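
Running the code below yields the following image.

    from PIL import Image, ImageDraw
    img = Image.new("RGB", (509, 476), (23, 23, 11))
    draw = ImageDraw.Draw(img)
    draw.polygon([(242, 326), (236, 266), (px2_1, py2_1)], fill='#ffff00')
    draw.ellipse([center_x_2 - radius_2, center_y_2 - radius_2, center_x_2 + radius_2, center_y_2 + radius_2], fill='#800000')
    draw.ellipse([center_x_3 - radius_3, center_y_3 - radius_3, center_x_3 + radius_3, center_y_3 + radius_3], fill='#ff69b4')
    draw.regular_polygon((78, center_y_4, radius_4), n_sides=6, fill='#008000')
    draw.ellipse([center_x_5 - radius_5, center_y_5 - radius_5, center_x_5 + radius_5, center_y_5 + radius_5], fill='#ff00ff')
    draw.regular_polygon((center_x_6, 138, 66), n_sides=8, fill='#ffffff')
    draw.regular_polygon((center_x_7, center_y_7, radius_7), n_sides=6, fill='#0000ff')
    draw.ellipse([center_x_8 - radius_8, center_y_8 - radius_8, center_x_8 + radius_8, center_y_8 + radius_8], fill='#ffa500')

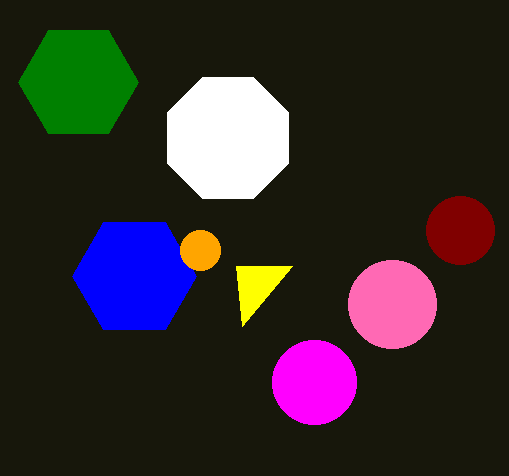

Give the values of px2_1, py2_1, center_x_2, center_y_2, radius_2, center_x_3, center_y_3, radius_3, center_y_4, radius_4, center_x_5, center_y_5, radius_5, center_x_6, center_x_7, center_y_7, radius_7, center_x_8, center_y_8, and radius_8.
px2_1 = 292; py2_1 = 266; center_x_2 = 460; center_y_2 = 230; radius_2 = 34; center_x_3 = 392; center_y_3 = 304; radius_3 = 44; center_y_4 = 82; radius_4 = 60; center_x_5 = 314; center_y_5 = 382; radius_5 = 42; center_x_6 = 228; center_x_7 = 134; center_y_7 = 276; radius_7 = 62; center_x_8 = 200; center_y_8 = 250; radius_8 = 20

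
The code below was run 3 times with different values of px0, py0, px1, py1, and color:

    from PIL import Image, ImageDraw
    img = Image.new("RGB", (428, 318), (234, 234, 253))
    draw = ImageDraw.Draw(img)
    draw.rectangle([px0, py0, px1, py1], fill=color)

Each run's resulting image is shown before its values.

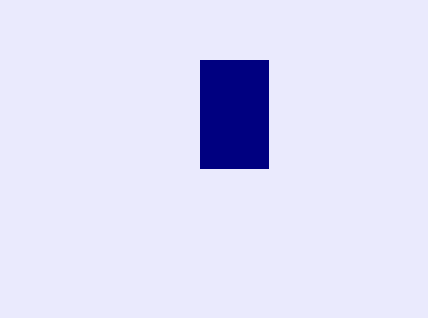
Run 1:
px0 = 200; py0 = 60; px1 = 268; py1 = 168; color = 'navy'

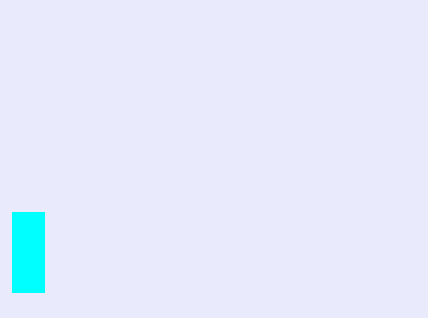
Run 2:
px0 = 12, py0 = 212, px1 = 44, py1 = 292, color = 'cyan'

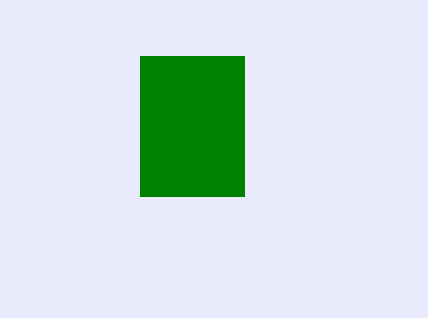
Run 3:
px0 = 140, py0 = 56, px1 = 244, py1 = 196, color = 'green'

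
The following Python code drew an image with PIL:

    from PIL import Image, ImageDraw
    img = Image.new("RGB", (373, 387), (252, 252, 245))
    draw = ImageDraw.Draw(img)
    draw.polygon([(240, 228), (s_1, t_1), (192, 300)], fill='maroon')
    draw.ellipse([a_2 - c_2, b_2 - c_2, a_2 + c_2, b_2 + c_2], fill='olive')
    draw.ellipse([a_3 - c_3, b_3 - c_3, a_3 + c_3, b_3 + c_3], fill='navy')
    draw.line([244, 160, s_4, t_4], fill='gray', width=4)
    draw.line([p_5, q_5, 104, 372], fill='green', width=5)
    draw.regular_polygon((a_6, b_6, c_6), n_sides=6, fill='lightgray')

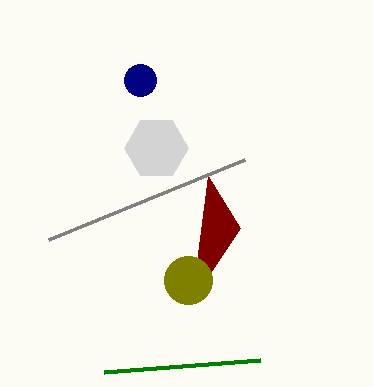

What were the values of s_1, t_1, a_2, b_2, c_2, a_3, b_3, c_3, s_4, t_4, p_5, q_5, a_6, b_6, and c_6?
s_1 = 208
t_1 = 176
a_2 = 188
b_2 = 280
c_2 = 24
a_3 = 140
b_3 = 80
c_3 = 16
s_4 = 48
t_4 = 240
p_5 = 260
q_5 = 360
a_6 = 156
b_6 = 148
c_6 = 32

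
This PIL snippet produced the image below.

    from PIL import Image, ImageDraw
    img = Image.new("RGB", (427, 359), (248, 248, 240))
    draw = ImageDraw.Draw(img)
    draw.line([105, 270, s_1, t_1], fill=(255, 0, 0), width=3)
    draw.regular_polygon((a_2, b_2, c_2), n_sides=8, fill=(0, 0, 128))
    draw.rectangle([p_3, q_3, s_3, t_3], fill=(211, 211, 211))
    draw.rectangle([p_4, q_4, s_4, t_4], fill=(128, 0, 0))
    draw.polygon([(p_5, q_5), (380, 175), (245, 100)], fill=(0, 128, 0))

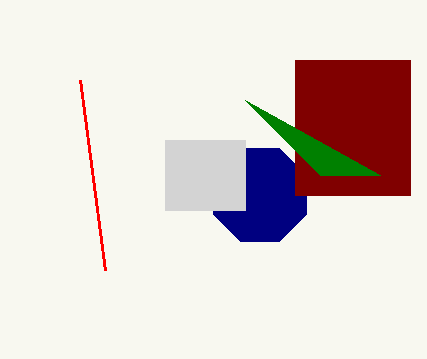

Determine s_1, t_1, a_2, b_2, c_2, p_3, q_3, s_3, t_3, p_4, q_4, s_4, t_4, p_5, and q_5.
s_1 = 80, t_1 = 80, a_2 = 260, b_2 = 195, c_2 = 50, p_3 = 165, q_3 = 140, s_3 = 245, t_3 = 210, p_4 = 295, q_4 = 60, s_4 = 410, t_4 = 195, p_5 = 320, q_5 = 175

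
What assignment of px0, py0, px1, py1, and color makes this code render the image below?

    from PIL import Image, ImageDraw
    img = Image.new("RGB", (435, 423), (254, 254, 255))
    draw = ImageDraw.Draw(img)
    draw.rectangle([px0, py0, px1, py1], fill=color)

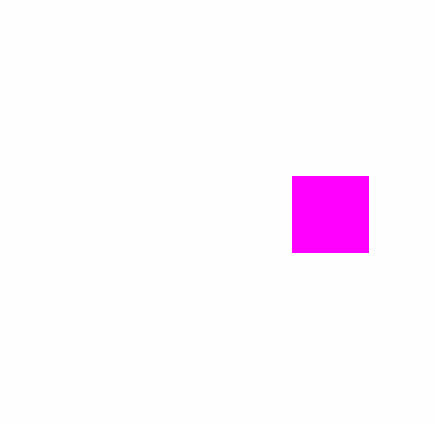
px0 = 292; py0 = 176; px1 = 368; py1 = 252; color = 'magenta'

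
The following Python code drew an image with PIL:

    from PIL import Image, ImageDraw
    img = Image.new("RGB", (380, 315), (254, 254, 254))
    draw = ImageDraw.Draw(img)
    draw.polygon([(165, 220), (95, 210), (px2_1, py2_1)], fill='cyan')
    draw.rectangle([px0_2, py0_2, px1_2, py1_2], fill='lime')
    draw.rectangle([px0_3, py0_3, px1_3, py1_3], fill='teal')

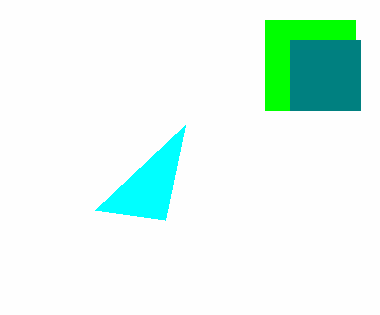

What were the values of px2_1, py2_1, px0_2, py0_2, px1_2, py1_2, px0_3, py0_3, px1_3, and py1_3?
px2_1 = 185; py2_1 = 125; px0_2 = 265; py0_2 = 20; px1_2 = 355; py1_2 = 110; px0_3 = 290; py0_3 = 40; px1_3 = 360; py1_3 = 110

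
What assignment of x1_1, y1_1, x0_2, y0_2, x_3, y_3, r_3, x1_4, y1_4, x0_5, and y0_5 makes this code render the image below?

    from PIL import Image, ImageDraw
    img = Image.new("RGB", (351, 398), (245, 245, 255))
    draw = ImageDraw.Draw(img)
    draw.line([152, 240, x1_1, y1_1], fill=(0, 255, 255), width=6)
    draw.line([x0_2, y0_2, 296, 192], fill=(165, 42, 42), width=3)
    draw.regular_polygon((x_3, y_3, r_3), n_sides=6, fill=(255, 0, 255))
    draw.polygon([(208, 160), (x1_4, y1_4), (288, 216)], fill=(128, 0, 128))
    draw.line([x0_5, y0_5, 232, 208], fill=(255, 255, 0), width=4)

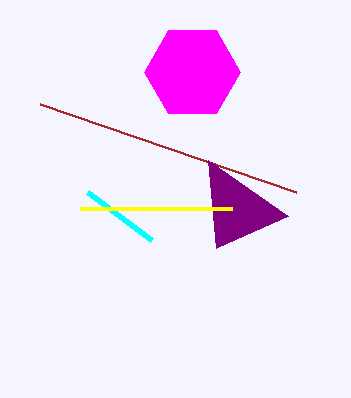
x1_1 = 88
y1_1 = 192
x0_2 = 40
y0_2 = 104
x_3 = 192
y_3 = 72
r_3 = 48
x1_4 = 216
y1_4 = 248
x0_5 = 80
y0_5 = 208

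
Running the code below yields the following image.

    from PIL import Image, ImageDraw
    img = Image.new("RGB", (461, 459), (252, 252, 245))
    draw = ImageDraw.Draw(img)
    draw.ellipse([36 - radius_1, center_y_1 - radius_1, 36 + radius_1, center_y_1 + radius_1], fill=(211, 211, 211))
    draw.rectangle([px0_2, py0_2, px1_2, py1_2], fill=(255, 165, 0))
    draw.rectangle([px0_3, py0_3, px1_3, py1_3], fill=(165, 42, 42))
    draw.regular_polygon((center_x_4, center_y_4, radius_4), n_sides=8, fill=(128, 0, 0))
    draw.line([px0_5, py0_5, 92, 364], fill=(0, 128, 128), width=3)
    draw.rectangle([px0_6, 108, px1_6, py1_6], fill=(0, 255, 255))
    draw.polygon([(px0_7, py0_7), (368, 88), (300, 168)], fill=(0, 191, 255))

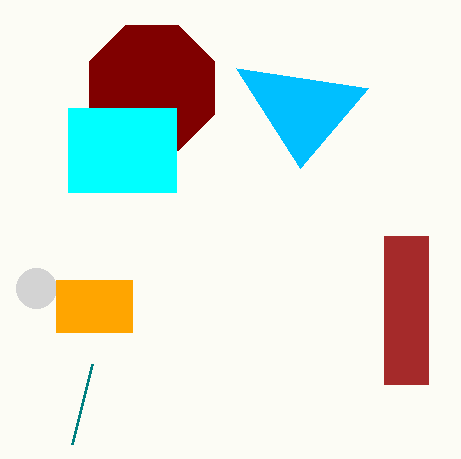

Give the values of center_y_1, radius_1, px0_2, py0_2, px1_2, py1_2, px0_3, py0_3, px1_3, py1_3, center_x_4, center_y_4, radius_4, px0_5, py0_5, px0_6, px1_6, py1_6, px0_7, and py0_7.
center_y_1 = 288; radius_1 = 20; px0_2 = 56; py0_2 = 280; px1_2 = 132; py1_2 = 332; px0_3 = 384; py0_3 = 236; px1_3 = 428; py1_3 = 384; center_x_4 = 152; center_y_4 = 88; radius_4 = 68; px0_5 = 72; py0_5 = 444; px0_6 = 68; px1_6 = 176; py1_6 = 192; px0_7 = 236; py0_7 = 68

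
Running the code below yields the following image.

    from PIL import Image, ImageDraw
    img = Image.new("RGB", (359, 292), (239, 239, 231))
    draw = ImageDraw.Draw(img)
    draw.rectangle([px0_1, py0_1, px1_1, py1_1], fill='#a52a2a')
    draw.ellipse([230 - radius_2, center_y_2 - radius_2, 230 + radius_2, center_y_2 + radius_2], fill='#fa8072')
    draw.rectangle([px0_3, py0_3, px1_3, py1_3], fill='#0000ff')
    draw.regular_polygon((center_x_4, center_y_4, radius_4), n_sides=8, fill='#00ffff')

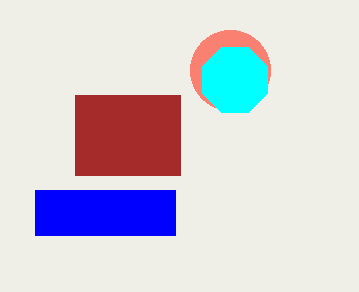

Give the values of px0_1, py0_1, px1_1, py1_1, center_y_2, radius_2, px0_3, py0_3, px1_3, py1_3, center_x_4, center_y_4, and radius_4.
px0_1 = 75; py0_1 = 95; px1_1 = 180; py1_1 = 175; center_y_2 = 70; radius_2 = 40; px0_3 = 35; py0_3 = 190; px1_3 = 175; py1_3 = 235; center_x_4 = 235; center_y_4 = 80; radius_4 = 35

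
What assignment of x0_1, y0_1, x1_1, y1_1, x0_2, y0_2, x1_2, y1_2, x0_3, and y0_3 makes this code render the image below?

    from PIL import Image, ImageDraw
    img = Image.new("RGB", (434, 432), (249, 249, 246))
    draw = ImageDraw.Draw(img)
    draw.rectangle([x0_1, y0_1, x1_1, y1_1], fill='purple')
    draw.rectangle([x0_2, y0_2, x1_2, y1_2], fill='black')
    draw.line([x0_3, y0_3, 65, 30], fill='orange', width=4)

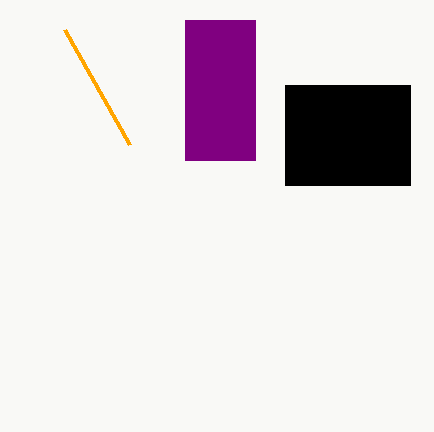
x0_1 = 185; y0_1 = 20; x1_1 = 255; y1_1 = 160; x0_2 = 285; y0_2 = 85; x1_2 = 410; y1_2 = 185; x0_3 = 130; y0_3 = 145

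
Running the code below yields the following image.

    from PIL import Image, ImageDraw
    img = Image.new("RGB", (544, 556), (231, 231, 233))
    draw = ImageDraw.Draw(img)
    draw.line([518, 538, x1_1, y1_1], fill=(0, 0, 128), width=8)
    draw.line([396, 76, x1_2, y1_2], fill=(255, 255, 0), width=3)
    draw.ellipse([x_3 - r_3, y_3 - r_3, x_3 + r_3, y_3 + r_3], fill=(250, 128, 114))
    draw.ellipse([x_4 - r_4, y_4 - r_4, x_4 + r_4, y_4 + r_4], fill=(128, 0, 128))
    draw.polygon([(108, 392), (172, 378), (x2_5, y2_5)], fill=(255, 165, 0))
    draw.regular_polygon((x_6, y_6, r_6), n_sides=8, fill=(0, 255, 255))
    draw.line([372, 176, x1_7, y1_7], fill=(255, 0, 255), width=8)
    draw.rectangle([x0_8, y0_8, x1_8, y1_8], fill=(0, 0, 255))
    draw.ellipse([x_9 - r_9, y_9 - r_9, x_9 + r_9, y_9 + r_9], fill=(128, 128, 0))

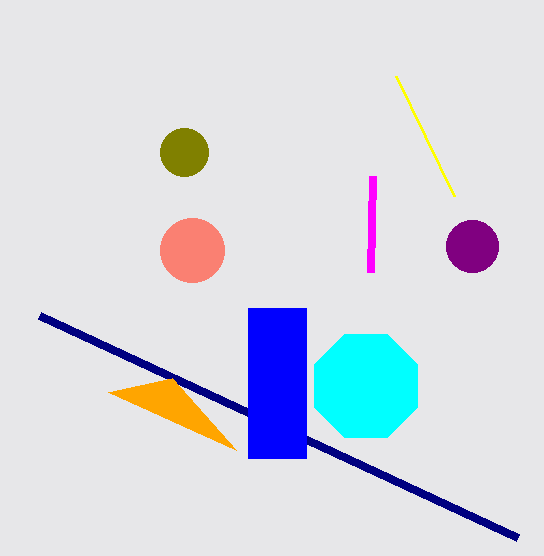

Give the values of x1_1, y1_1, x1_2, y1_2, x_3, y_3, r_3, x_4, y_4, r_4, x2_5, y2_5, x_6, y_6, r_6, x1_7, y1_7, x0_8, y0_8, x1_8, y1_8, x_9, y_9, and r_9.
x1_1 = 40
y1_1 = 316
x1_2 = 454
y1_2 = 196
x_3 = 192
y_3 = 250
r_3 = 32
x_4 = 472
y_4 = 246
r_4 = 26
x2_5 = 236
y2_5 = 450
x_6 = 366
y_6 = 386
r_6 = 56
x1_7 = 370
y1_7 = 272
x0_8 = 248
y0_8 = 308
x1_8 = 306
y1_8 = 458
x_9 = 184
y_9 = 152
r_9 = 24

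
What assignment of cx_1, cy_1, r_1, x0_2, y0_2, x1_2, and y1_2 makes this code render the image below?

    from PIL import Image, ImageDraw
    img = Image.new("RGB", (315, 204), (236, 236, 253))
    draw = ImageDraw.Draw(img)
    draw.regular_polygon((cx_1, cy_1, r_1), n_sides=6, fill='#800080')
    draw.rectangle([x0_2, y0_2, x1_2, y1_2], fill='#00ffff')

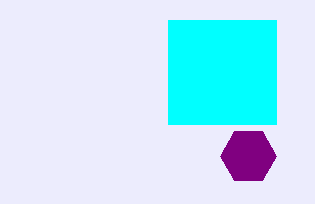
cx_1 = 248; cy_1 = 156; r_1 = 28; x0_2 = 168; y0_2 = 20; x1_2 = 276; y1_2 = 124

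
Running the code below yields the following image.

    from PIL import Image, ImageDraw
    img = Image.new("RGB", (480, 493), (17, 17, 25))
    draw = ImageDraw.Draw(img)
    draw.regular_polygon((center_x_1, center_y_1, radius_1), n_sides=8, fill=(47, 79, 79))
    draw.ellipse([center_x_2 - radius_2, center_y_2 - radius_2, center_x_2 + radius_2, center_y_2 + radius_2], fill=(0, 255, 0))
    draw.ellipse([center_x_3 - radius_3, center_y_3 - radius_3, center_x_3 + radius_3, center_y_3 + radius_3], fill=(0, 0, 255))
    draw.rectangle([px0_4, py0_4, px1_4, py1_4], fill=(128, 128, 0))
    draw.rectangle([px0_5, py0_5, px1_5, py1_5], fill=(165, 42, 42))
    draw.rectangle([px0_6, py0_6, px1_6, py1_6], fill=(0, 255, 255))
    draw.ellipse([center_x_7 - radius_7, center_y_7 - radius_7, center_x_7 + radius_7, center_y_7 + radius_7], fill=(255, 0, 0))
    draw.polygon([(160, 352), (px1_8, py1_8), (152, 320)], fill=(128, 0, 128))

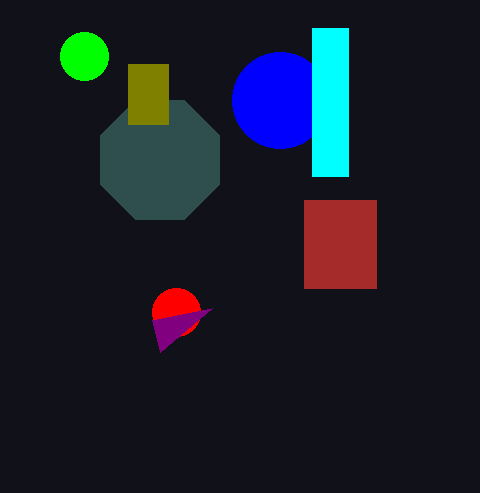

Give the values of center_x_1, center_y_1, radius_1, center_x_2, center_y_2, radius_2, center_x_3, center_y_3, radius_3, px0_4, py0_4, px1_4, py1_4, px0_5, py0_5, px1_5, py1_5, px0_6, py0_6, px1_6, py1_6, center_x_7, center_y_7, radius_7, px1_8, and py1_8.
center_x_1 = 160
center_y_1 = 160
radius_1 = 64
center_x_2 = 84
center_y_2 = 56
radius_2 = 24
center_x_3 = 280
center_y_3 = 100
radius_3 = 48
px0_4 = 128
py0_4 = 64
px1_4 = 168
py1_4 = 124
px0_5 = 304
py0_5 = 200
px1_5 = 376
py1_5 = 288
px0_6 = 312
py0_6 = 28
px1_6 = 348
py1_6 = 176
center_x_7 = 176
center_y_7 = 312
radius_7 = 24
px1_8 = 212
py1_8 = 308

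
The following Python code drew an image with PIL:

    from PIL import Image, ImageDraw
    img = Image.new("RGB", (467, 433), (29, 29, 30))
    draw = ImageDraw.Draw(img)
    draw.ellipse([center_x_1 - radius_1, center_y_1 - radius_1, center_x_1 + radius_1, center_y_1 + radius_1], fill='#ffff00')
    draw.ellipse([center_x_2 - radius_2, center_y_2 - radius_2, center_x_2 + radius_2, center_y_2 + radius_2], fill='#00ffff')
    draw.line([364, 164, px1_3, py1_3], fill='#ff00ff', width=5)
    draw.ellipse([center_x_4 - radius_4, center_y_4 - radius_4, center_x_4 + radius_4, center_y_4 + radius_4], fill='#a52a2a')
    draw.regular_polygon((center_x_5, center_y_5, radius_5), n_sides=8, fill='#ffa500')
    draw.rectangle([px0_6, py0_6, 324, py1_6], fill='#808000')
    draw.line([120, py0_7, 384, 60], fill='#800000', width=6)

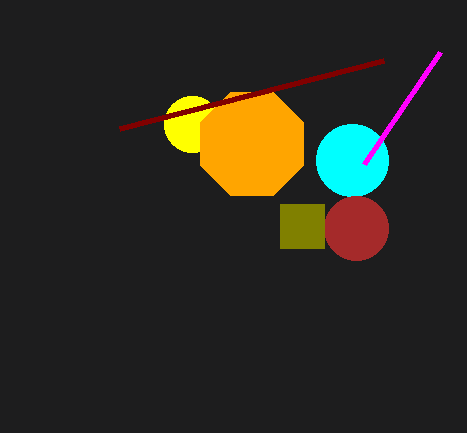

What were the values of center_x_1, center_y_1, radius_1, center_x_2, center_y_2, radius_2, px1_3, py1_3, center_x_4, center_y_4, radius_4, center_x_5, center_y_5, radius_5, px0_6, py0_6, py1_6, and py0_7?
center_x_1 = 192
center_y_1 = 124
radius_1 = 28
center_x_2 = 352
center_y_2 = 160
radius_2 = 36
px1_3 = 440
py1_3 = 52
center_x_4 = 356
center_y_4 = 228
radius_4 = 32
center_x_5 = 252
center_y_5 = 144
radius_5 = 56
px0_6 = 280
py0_6 = 204
py1_6 = 248
py0_7 = 128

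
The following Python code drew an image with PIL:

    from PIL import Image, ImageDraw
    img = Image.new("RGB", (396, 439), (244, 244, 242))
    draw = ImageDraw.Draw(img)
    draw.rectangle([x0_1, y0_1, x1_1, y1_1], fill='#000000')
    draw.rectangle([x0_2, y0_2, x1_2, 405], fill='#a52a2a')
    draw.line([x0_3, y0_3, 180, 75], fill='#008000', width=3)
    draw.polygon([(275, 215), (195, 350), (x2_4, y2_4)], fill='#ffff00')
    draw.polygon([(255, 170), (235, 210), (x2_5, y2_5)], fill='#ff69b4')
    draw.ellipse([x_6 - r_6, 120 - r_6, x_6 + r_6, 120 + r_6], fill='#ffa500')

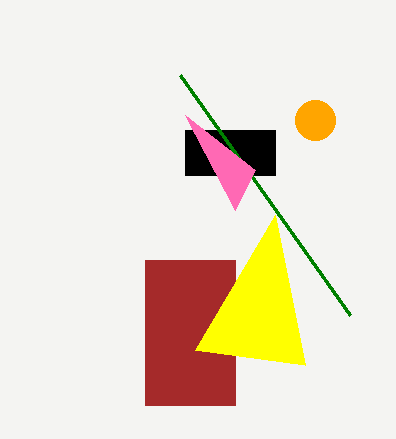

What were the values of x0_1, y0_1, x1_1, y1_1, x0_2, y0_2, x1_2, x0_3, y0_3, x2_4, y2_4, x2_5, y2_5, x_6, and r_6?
x0_1 = 185, y0_1 = 130, x1_1 = 275, y1_1 = 175, x0_2 = 145, y0_2 = 260, x1_2 = 235, x0_3 = 350, y0_3 = 315, x2_4 = 305, y2_4 = 365, x2_5 = 185, y2_5 = 115, x_6 = 315, r_6 = 20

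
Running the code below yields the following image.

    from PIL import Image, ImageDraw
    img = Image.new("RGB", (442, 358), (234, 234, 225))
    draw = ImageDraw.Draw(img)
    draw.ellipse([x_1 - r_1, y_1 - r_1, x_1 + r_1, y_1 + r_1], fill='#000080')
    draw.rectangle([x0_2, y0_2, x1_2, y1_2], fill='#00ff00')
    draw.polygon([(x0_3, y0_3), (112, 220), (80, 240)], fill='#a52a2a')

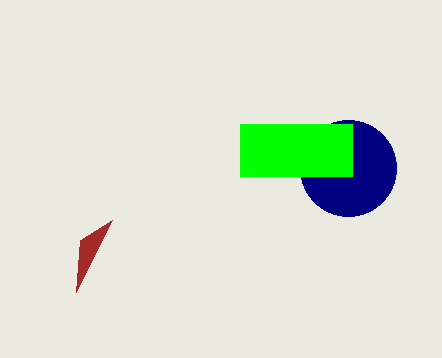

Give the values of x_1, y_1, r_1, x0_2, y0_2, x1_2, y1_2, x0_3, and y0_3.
x_1 = 348
y_1 = 168
r_1 = 48
x0_2 = 240
y0_2 = 124
x1_2 = 352
y1_2 = 176
x0_3 = 76
y0_3 = 292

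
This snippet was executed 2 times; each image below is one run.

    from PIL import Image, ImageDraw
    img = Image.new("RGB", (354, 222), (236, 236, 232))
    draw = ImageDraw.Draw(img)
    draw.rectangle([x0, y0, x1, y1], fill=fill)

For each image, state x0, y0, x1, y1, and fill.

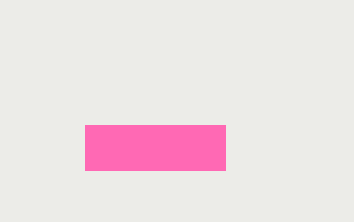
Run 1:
x0 = 85; y0 = 125; x1 = 225; y1 = 170; fill = 'hotpink'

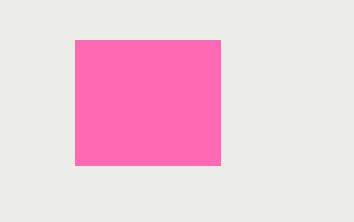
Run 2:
x0 = 75, y0 = 40, x1 = 220, y1 = 165, fill = 'hotpink'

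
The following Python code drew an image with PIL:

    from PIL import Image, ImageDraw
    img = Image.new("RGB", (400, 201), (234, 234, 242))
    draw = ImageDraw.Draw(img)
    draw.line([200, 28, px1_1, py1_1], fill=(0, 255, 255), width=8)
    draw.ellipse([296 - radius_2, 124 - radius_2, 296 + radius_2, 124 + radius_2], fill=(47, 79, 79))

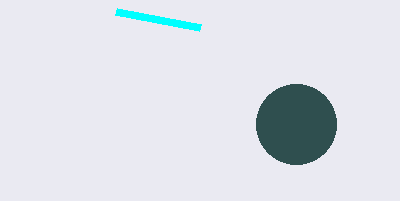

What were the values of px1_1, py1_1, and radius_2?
px1_1 = 116, py1_1 = 12, radius_2 = 40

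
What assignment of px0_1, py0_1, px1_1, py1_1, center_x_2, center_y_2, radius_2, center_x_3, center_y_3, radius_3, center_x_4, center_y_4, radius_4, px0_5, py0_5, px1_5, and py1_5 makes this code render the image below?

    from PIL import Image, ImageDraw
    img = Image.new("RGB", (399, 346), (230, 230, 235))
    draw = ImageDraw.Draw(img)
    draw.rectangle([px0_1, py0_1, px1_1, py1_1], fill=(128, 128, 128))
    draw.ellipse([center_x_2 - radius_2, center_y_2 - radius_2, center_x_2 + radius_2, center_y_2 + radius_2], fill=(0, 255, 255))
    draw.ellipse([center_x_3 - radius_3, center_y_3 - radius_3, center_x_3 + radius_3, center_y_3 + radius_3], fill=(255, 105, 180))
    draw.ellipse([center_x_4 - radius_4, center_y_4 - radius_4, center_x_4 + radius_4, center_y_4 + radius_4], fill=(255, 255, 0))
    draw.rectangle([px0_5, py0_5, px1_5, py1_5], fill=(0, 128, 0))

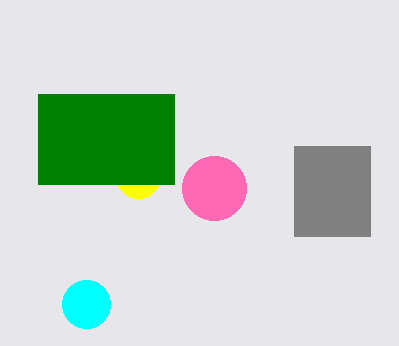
px0_1 = 294, py0_1 = 146, px1_1 = 370, py1_1 = 236, center_x_2 = 86, center_y_2 = 304, radius_2 = 24, center_x_3 = 214, center_y_3 = 188, radius_3 = 32, center_x_4 = 138, center_y_4 = 176, radius_4 = 22, px0_5 = 38, py0_5 = 94, px1_5 = 174, py1_5 = 184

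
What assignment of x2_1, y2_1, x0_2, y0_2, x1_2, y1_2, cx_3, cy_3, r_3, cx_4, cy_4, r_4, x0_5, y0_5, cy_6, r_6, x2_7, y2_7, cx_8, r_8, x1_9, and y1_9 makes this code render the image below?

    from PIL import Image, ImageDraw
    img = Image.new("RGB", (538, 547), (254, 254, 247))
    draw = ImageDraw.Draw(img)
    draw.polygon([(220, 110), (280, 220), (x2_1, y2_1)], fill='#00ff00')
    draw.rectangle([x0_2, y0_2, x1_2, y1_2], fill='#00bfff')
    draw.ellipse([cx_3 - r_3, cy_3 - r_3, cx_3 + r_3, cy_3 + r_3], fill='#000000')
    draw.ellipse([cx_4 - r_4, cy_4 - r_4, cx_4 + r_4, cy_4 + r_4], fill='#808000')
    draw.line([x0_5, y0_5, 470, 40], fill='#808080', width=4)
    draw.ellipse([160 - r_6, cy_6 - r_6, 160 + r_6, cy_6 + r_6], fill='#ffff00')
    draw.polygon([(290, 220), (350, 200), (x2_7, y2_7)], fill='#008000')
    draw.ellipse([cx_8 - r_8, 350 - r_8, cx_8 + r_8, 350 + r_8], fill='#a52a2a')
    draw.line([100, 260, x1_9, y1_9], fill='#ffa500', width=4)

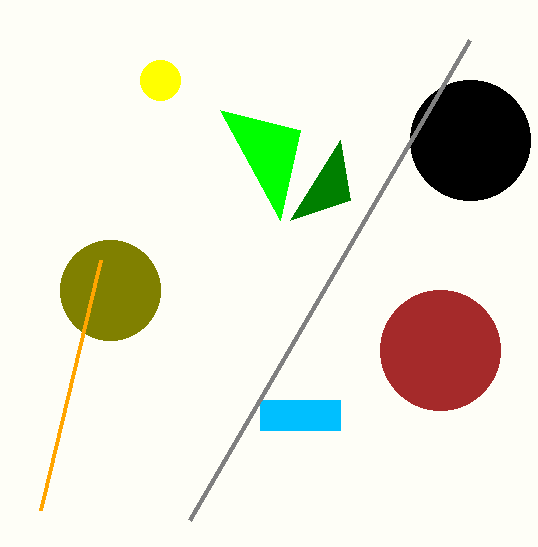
x2_1 = 300
y2_1 = 130
x0_2 = 260
y0_2 = 400
x1_2 = 340
y1_2 = 430
cx_3 = 470
cy_3 = 140
r_3 = 60
cx_4 = 110
cy_4 = 290
r_4 = 50
x0_5 = 190
y0_5 = 520
cy_6 = 80
r_6 = 20
x2_7 = 340
y2_7 = 140
cx_8 = 440
r_8 = 60
x1_9 = 40
y1_9 = 510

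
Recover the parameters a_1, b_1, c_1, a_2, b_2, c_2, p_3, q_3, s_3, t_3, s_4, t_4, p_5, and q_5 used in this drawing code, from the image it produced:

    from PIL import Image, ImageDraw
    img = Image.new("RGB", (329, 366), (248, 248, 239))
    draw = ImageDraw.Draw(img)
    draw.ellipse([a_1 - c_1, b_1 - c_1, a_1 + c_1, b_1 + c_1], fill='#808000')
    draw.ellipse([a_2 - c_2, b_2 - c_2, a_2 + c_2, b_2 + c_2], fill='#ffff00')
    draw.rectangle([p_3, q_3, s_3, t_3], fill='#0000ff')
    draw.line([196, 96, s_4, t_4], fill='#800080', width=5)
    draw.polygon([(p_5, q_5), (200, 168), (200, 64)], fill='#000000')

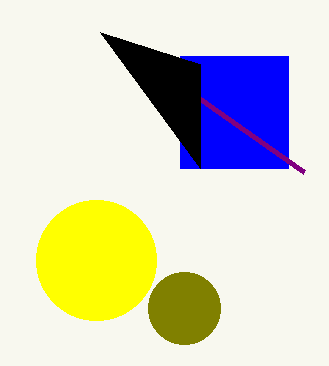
a_1 = 184; b_1 = 308; c_1 = 36; a_2 = 96; b_2 = 260; c_2 = 60; p_3 = 180; q_3 = 56; s_3 = 288; t_3 = 168; s_4 = 304; t_4 = 172; p_5 = 100; q_5 = 32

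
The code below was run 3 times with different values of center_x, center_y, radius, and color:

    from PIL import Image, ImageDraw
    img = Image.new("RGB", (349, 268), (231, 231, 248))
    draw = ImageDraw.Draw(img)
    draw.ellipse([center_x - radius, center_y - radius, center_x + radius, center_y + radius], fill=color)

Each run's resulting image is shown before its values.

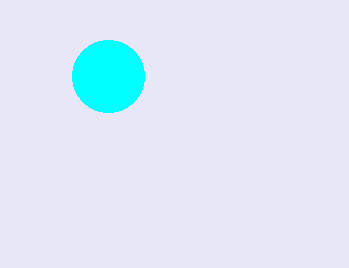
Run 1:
center_x = 108; center_y = 76; radius = 36; color = 'cyan'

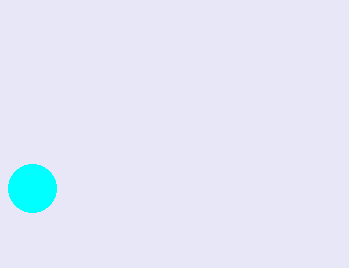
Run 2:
center_x = 32; center_y = 188; radius = 24; color = 'cyan'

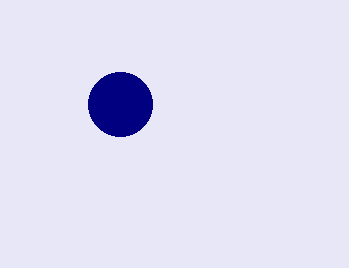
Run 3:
center_x = 120, center_y = 104, radius = 32, color = 'navy'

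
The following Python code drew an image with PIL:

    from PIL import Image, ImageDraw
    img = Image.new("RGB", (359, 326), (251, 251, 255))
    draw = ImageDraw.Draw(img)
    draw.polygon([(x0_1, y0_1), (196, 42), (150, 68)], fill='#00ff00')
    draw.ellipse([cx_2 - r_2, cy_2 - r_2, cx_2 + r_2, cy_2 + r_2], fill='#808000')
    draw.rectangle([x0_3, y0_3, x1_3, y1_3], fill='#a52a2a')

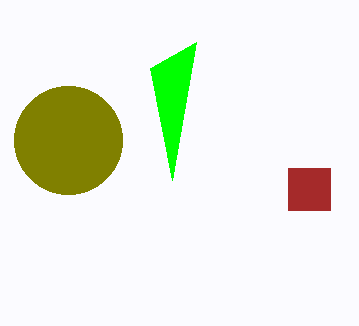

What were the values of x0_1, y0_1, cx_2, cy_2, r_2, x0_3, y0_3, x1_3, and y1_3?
x0_1 = 172
y0_1 = 180
cx_2 = 68
cy_2 = 140
r_2 = 54
x0_3 = 288
y0_3 = 168
x1_3 = 330
y1_3 = 210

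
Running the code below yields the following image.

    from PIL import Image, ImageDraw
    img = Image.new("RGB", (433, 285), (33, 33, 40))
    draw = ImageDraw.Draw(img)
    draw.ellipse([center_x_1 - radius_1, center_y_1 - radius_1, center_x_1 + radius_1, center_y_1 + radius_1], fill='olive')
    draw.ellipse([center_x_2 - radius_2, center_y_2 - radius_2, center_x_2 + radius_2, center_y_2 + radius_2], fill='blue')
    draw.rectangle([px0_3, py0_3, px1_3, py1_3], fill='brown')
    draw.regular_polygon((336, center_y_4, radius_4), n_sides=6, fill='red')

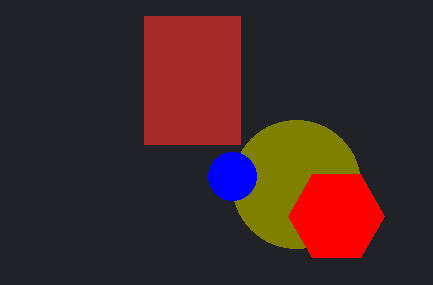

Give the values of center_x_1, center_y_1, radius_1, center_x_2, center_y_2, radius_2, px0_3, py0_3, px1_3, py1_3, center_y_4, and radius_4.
center_x_1 = 296, center_y_1 = 184, radius_1 = 64, center_x_2 = 232, center_y_2 = 176, radius_2 = 24, px0_3 = 144, py0_3 = 16, px1_3 = 240, py1_3 = 144, center_y_4 = 216, radius_4 = 48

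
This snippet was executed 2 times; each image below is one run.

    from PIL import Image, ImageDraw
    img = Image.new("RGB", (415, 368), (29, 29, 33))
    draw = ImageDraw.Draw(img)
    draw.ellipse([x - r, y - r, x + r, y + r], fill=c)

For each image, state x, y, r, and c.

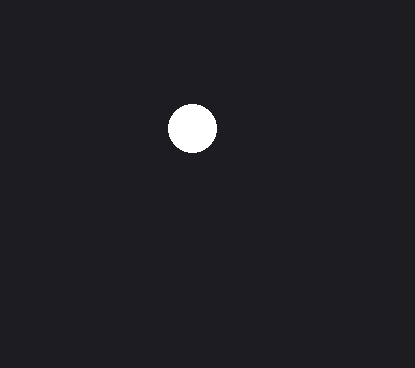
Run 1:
x = 192
y = 128
r = 24
c = 'white'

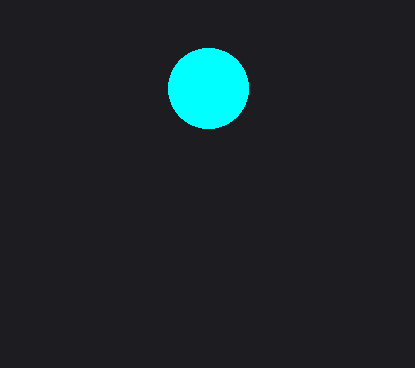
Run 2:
x = 208; y = 88; r = 40; c = 'cyan'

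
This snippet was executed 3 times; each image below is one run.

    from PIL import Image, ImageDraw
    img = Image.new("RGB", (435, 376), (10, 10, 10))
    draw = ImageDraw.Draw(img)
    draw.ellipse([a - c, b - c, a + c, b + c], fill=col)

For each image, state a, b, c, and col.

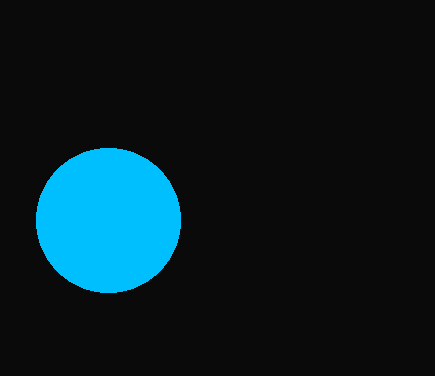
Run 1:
a = 108
b = 220
c = 72
col = 'deepskyblue'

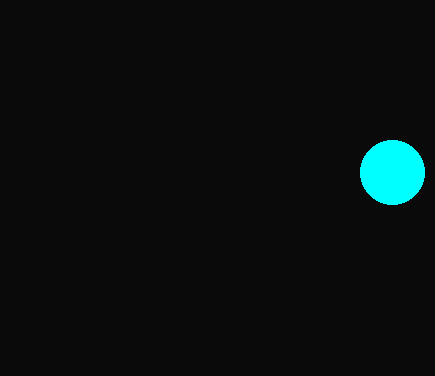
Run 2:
a = 392
b = 172
c = 32
col = 'cyan'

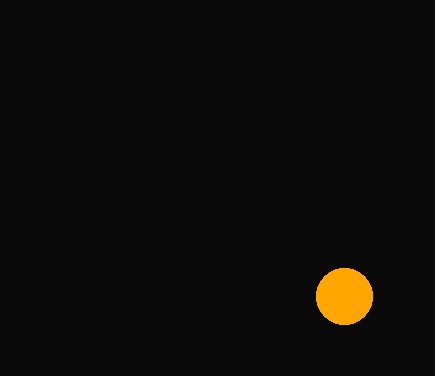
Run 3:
a = 344, b = 296, c = 28, col = 'orange'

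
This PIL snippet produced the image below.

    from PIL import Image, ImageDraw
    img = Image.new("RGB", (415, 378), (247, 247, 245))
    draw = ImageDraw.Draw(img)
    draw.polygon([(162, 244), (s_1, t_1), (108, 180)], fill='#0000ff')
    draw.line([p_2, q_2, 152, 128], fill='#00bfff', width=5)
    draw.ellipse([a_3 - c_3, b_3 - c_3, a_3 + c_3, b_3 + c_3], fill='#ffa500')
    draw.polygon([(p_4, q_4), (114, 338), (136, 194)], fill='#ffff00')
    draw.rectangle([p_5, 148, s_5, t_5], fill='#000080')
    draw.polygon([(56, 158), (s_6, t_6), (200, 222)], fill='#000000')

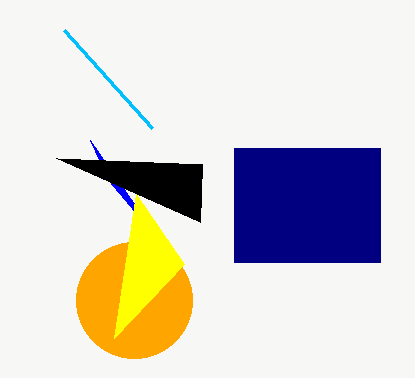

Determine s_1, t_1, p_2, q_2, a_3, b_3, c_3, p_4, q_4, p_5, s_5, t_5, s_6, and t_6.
s_1 = 90
t_1 = 140
p_2 = 64
q_2 = 30
a_3 = 134
b_3 = 300
c_3 = 58
p_4 = 184
q_4 = 264
p_5 = 234
s_5 = 380
t_5 = 262
s_6 = 202
t_6 = 164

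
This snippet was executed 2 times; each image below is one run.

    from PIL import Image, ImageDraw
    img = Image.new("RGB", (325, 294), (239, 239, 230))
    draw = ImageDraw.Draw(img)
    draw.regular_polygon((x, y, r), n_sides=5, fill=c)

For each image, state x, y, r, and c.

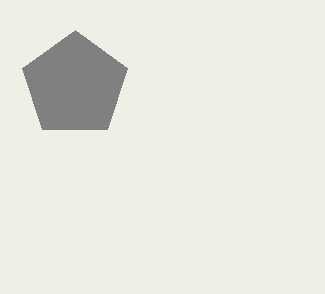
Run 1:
x = 75
y = 85
r = 55
c = 'gray'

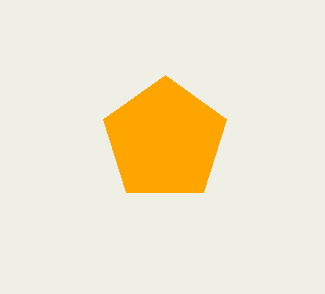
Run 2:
x = 165
y = 140
r = 65
c = 'orange'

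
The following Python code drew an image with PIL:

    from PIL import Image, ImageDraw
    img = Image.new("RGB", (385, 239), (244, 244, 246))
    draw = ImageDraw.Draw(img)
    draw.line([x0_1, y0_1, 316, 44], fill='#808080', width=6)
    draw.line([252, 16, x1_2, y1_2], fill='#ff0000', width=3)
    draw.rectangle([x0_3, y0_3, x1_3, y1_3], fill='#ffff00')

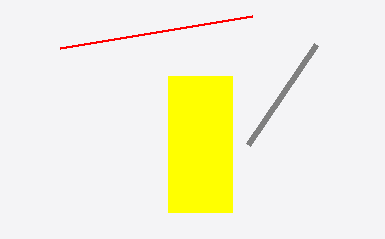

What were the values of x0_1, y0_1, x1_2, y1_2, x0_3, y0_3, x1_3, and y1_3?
x0_1 = 248; y0_1 = 144; x1_2 = 60; y1_2 = 48; x0_3 = 168; y0_3 = 76; x1_3 = 232; y1_3 = 212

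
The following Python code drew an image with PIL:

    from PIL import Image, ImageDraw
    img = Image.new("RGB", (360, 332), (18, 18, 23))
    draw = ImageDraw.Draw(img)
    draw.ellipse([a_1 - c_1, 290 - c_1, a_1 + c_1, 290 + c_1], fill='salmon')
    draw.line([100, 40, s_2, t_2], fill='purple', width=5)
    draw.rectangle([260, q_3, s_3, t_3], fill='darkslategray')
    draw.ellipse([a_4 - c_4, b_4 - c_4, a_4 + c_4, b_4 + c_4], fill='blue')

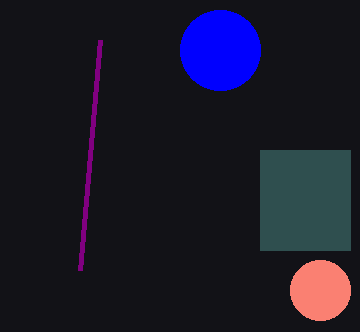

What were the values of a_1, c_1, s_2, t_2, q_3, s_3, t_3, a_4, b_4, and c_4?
a_1 = 320
c_1 = 30
s_2 = 80
t_2 = 270
q_3 = 150
s_3 = 350
t_3 = 250
a_4 = 220
b_4 = 50
c_4 = 40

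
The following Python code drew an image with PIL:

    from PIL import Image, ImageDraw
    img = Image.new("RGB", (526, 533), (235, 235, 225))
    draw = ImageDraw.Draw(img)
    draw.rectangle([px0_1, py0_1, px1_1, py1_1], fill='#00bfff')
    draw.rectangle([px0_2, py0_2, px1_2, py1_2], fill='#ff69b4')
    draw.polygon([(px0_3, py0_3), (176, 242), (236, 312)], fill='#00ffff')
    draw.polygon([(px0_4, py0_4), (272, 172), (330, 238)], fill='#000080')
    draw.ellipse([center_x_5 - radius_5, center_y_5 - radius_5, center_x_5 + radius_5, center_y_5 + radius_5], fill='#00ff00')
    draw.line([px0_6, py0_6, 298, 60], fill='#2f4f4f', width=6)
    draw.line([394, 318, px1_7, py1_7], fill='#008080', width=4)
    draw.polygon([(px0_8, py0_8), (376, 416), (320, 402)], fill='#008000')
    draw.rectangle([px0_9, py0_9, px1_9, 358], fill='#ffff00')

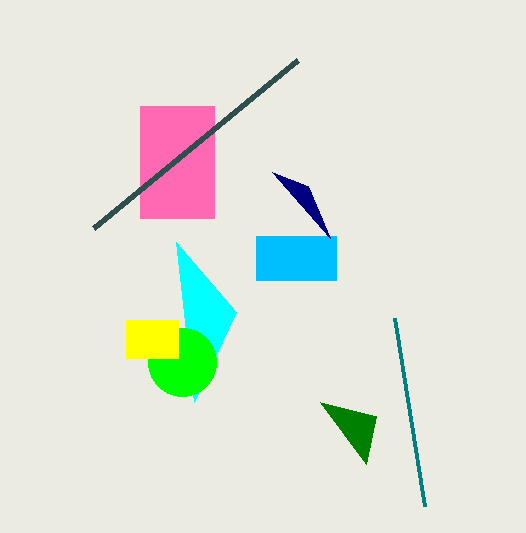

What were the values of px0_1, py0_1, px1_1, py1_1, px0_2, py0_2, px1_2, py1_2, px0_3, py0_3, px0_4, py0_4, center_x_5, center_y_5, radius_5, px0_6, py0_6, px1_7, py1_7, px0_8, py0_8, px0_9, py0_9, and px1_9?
px0_1 = 256, py0_1 = 236, px1_1 = 336, py1_1 = 280, px0_2 = 140, py0_2 = 106, px1_2 = 214, py1_2 = 218, px0_3 = 194, py0_3 = 402, px0_4 = 308, py0_4 = 186, center_x_5 = 182, center_y_5 = 362, radius_5 = 34, px0_6 = 94, py0_6 = 228, px1_7 = 424, py1_7 = 506, px0_8 = 366, py0_8 = 464, px0_9 = 126, py0_9 = 320, px1_9 = 178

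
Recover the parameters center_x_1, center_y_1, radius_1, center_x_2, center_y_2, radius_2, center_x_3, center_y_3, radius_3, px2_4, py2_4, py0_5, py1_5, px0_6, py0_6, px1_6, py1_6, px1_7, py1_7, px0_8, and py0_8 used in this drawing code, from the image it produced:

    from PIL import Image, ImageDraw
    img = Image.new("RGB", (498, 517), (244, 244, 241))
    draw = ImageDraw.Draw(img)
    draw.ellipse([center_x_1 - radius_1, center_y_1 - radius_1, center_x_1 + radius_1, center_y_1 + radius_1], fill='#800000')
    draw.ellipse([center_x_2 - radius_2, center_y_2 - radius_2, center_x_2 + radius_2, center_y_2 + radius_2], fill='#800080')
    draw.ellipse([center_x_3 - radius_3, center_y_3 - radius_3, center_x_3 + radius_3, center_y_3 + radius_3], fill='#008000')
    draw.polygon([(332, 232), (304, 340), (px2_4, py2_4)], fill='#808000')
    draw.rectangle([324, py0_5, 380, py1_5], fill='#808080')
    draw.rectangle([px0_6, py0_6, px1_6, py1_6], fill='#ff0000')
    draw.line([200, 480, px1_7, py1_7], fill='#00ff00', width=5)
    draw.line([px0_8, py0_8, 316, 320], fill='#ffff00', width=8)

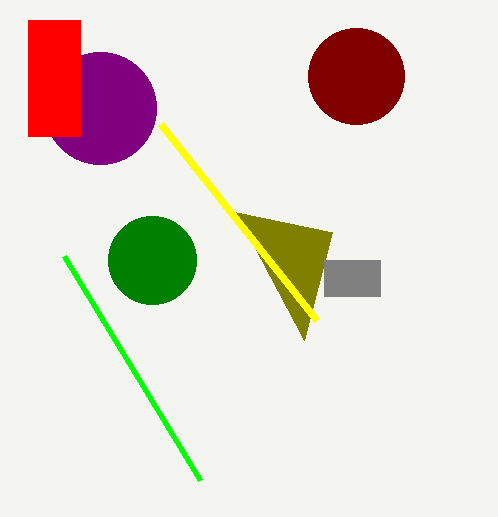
center_x_1 = 356
center_y_1 = 76
radius_1 = 48
center_x_2 = 100
center_y_2 = 108
radius_2 = 56
center_x_3 = 152
center_y_3 = 260
radius_3 = 44
px2_4 = 236
py2_4 = 212
py0_5 = 260
py1_5 = 296
px0_6 = 28
py0_6 = 20
px1_6 = 80
py1_6 = 136
px1_7 = 64
py1_7 = 256
px0_8 = 160
py0_8 = 124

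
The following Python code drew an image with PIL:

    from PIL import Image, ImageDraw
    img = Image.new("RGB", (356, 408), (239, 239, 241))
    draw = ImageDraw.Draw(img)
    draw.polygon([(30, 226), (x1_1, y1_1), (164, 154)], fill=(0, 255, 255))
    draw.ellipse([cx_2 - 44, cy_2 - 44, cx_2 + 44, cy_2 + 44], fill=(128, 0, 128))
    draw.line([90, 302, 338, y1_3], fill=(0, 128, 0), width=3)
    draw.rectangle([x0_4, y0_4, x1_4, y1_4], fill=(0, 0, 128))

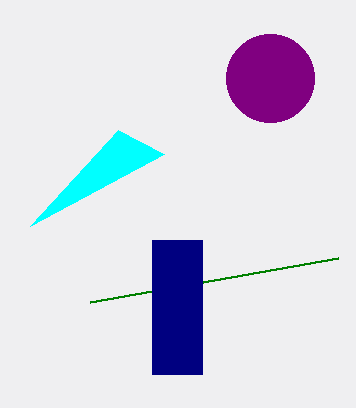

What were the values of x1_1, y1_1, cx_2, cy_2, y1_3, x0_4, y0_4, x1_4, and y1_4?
x1_1 = 118, y1_1 = 130, cx_2 = 270, cy_2 = 78, y1_3 = 258, x0_4 = 152, y0_4 = 240, x1_4 = 202, y1_4 = 374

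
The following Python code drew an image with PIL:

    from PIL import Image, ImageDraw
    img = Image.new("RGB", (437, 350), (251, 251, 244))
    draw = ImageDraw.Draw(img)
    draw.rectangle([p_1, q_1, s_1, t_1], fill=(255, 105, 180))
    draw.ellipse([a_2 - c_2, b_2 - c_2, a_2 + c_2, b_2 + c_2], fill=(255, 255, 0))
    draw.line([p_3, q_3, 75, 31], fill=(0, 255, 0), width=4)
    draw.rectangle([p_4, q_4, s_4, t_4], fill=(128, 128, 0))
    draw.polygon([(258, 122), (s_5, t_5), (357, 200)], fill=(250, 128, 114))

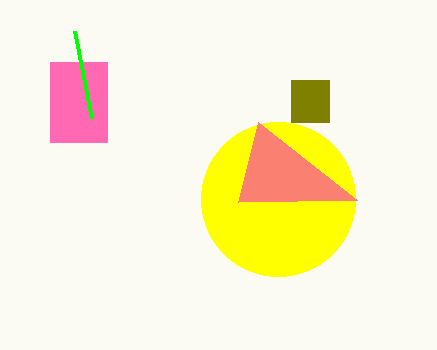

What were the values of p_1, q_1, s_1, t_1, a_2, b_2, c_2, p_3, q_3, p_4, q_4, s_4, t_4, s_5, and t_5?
p_1 = 50, q_1 = 62, s_1 = 107, t_1 = 142, a_2 = 278, b_2 = 199, c_2 = 77, p_3 = 92, q_3 = 118, p_4 = 291, q_4 = 80, s_4 = 329, t_4 = 122, s_5 = 238, t_5 = 202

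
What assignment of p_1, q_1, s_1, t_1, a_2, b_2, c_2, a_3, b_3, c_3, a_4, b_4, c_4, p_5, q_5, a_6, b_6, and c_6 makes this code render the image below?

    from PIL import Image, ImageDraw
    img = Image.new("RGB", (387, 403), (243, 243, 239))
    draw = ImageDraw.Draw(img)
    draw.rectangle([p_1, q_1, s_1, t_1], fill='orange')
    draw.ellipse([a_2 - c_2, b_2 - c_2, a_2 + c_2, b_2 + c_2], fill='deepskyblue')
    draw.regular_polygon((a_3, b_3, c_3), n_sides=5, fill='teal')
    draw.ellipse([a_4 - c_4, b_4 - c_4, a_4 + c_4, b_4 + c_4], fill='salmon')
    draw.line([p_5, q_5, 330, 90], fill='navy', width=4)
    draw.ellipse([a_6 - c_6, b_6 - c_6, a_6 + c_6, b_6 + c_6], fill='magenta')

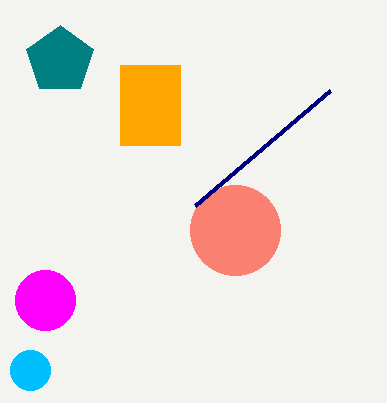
p_1 = 120, q_1 = 65, s_1 = 180, t_1 = 145, a_2 = 30, b_2 = 370, c_2 = 20, a_3 = 60, b_3 = 60, c_3 = 35, a_4 = 235, b_4 = 230, c_4 = 45, p_5 = 195, q_5 = 205, a_6 = 45, b_6 = 300, c_6 = 30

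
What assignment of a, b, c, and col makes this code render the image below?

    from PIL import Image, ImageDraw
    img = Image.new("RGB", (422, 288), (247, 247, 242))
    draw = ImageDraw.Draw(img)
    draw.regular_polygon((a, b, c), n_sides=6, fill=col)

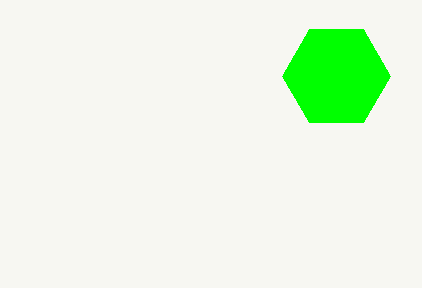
a = 336; b = 76; c = 54; col = 'lime'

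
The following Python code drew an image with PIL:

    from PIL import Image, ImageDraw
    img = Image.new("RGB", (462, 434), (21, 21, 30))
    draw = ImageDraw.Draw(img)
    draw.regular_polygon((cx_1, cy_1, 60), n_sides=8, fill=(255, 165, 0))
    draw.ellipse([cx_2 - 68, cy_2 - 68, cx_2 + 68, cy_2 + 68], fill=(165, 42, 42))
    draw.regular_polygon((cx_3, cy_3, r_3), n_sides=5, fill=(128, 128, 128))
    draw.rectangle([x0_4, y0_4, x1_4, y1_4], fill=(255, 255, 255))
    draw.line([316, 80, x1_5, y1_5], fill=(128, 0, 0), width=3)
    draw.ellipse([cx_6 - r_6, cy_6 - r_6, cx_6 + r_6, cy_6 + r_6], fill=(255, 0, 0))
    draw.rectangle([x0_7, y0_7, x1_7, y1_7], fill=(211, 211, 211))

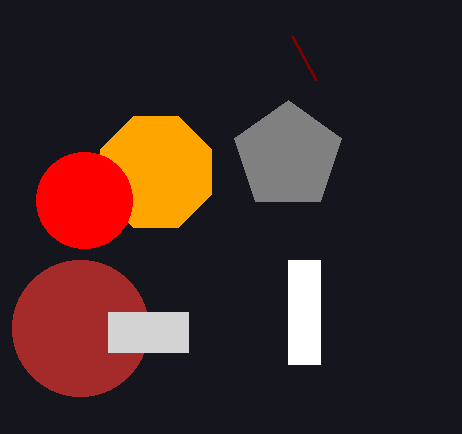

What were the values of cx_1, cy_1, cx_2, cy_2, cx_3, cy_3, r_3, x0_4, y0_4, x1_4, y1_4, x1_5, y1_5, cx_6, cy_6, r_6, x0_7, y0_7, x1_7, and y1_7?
cx_1 = 156, cy_1 = 172, cx_2 = 80, cy_2 = 328, cx_3 = 288, cy_3 = 156, r_3 = 56, x0_4 = 288, y0_4 = 260, x1_4 = 320, y1_4 = 364, x1_5 = 292, y1_5 = 36, cx_6 = 84, cy_6 = 200, r_6 = 48, x0_7 = 108, y0_7 = 312, x1_7 = 188, y1_7 = 352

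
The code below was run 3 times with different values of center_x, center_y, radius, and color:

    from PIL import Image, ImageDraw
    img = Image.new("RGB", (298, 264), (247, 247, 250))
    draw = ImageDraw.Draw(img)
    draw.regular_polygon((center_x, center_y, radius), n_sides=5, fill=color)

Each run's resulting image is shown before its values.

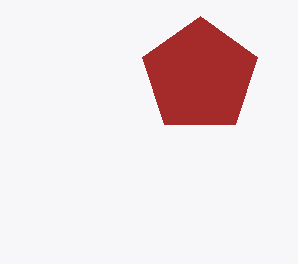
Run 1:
center_x = 200, center_y = 76, radius = 60, color = 'brown'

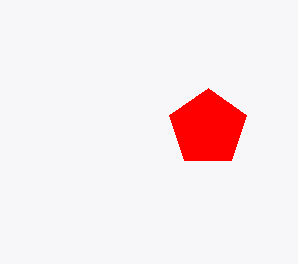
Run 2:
center_x = 208
center_y = 128
radius = 40
color = 'red'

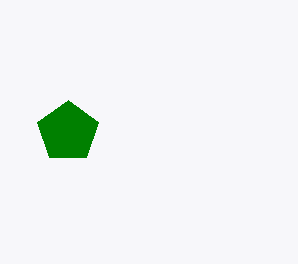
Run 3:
center_x = 68, center_y = 132, radius = 32, color = 'green'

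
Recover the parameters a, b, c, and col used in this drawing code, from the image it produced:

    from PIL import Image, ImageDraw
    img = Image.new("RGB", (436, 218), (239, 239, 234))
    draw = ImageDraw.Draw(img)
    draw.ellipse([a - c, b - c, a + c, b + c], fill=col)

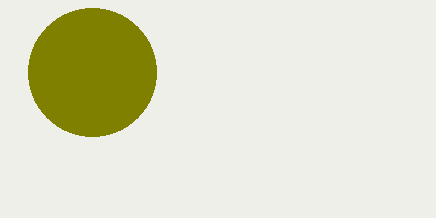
a = 92, b = 72, c = 64, col = 'olive'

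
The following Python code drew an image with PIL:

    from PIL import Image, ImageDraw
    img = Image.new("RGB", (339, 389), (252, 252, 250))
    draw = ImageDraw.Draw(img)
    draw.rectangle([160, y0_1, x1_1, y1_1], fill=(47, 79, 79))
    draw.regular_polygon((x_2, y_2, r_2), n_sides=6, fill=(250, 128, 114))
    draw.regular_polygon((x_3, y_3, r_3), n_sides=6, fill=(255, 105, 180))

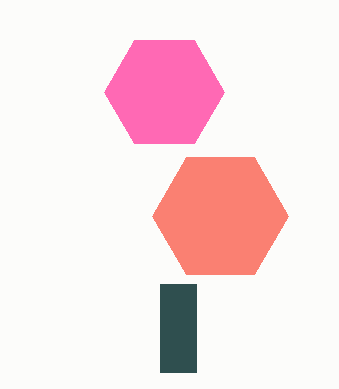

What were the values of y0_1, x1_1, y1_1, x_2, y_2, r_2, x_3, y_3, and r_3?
y0_1 = 284, x1_1 = 196, y1_1 = 372, x_2 = 220, y_2 = 216, r_2 = 68, x_3 = 164, y_3 = 92, r_3 = 60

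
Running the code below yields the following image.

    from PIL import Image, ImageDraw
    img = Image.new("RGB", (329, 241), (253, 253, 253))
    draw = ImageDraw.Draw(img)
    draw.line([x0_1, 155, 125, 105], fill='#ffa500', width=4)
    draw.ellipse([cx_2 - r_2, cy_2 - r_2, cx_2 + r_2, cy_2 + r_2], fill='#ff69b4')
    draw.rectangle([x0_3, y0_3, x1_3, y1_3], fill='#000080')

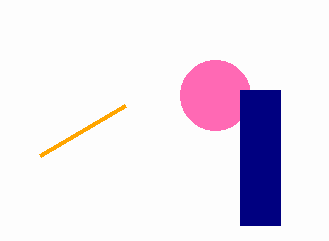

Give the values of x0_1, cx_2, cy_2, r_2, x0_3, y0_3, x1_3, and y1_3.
x0_1 = 40; cx_2 = 215; cy_2 = 95; r_2 = 35; x0_3 = 240; y0_3 = 90; x1_3 = 280; y1_3 = 225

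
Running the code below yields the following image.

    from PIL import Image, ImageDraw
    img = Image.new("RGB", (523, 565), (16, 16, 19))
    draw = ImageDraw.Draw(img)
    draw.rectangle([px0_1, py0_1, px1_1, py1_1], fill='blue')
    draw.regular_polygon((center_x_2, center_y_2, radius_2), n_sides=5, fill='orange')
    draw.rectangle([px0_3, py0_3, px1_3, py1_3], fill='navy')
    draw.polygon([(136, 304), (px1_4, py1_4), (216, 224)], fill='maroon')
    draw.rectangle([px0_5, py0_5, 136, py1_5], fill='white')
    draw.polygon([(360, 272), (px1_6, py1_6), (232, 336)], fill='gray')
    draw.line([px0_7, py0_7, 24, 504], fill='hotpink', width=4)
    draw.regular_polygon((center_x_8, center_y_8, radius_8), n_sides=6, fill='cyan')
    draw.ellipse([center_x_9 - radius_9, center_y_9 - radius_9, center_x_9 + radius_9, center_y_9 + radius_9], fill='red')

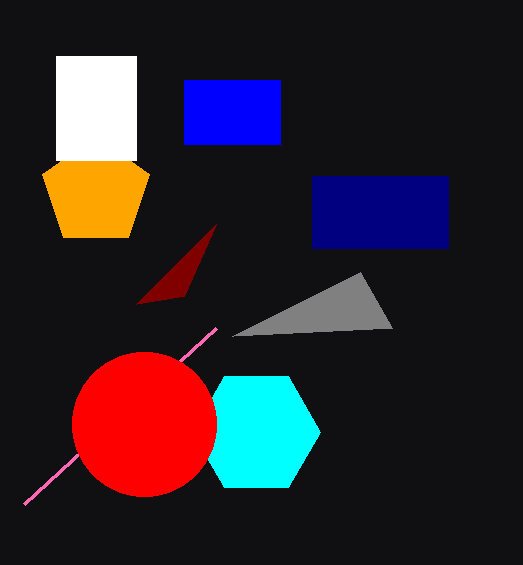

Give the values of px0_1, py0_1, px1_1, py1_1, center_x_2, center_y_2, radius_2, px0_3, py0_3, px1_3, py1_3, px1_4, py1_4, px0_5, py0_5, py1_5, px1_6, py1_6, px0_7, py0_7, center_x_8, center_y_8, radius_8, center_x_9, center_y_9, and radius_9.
px0_1 = 184; py0_1 = 80; px1_1 = 280; py1_1 = 144; center_x_2 = 96; center_y_2 = 192; radius_2 = 56; px0_3 = 312; py0_3 = 176; px1_3 = 448; py1_3 = 248; px1_4 = 184; py1_4 = 296; px0_5 = 56; py0_5 = 56; py1_5 = 160; px1_6 = 392; py1_6 = 328; px0_7 = 216; py0_7 = 328; center_x_8 = 256; center_y_8 = 432; radius_8 = 64; center_x_9 = 144; center_y_9 = 424; radius_9 = 72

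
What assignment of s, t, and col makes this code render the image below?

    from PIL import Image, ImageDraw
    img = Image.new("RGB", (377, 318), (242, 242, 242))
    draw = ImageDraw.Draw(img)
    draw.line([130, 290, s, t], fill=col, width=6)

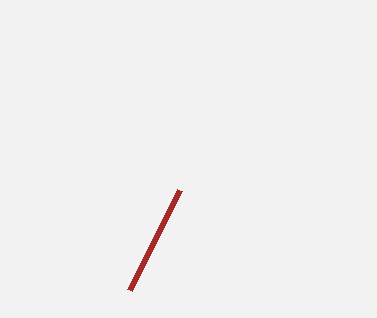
s = 180; t = 190; col = 'brown'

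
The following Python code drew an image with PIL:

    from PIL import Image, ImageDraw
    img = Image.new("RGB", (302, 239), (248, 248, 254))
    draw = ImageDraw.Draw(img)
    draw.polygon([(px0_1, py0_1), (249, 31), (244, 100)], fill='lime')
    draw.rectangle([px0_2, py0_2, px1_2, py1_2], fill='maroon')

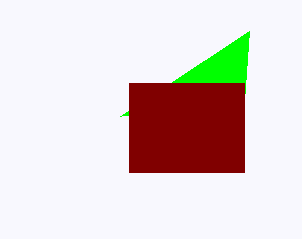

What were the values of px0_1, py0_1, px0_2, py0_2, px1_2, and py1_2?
px0_1 = 120
py0_1 = 116
px0_2 = 129
py0_2 = 83
px1_2 = 244
py1_2 = 172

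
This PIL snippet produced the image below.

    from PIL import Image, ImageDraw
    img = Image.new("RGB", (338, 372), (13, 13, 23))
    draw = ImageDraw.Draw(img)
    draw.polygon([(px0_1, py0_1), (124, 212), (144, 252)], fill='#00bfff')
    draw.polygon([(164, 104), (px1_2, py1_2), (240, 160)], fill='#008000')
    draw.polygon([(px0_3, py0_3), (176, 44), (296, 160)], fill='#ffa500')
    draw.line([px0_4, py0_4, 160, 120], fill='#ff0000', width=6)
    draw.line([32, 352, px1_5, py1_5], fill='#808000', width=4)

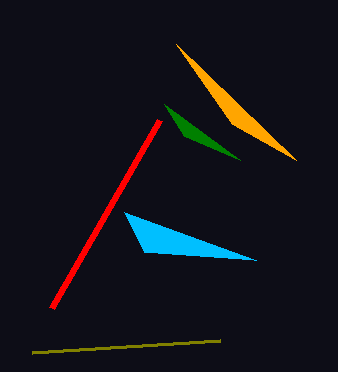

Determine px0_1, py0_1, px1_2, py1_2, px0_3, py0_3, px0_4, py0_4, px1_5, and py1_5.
px0_1 = 256, py0_1 = 260, px1_2 = 184, py1_2 = 136, px0_3 = 232, py0_3 = 124, px0_4 = 52, py0_4 = 308, px1_5 = 220, py1_5 = 340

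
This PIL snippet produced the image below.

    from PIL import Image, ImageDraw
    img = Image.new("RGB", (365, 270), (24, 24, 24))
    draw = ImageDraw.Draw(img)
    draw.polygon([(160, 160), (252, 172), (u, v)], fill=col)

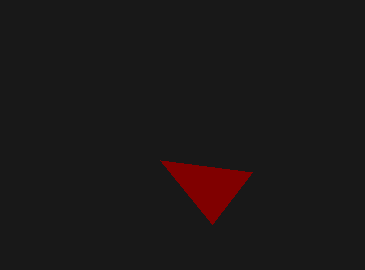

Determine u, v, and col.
u = 212, v = 224, col = 'maroon'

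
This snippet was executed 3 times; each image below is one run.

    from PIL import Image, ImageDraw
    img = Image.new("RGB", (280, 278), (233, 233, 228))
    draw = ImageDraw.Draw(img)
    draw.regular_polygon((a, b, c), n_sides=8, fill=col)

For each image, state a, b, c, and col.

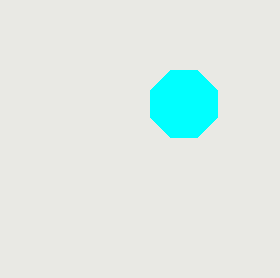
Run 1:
a = 184; b = 104; c = 36; col = 'cyan'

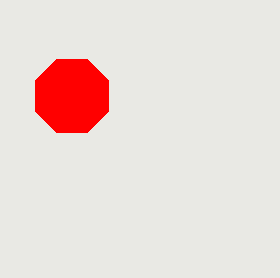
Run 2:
a = 72
b = 96
c = 40
col = 'red'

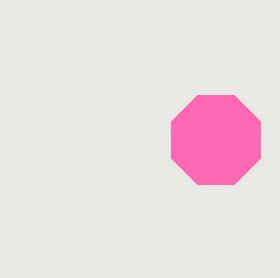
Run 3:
a = 216; b = 140; c = 48; col = 'hotpink'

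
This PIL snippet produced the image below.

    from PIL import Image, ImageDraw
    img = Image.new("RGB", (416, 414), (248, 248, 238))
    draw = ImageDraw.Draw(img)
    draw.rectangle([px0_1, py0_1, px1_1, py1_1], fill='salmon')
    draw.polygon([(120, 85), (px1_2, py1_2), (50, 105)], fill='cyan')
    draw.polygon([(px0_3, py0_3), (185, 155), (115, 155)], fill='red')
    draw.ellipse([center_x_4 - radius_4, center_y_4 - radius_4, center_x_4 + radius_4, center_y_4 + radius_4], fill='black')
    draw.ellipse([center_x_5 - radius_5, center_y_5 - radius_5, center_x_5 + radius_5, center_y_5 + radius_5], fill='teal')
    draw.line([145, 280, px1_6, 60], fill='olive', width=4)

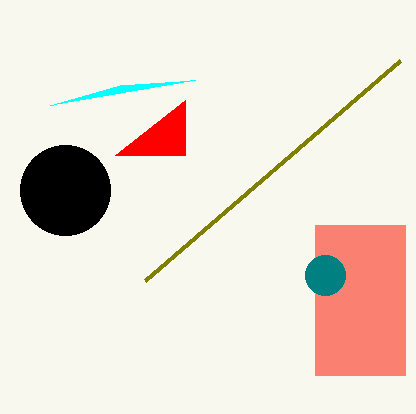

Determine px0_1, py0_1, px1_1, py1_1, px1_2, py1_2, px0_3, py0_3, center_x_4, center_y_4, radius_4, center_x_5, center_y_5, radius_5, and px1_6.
px0_1 = 315
py0_1 = 225
px1_1 = 405
py1_1 = 375
px1_2 = 195
py1_2 = 80
px0_3 = 185
py0_3 = 100
center_x_4 = 65
center_y_4 = 190
radius_4 = 45
center_x_5 = 325
center_y_5 = 275
radius_5 = 20
px1_6 = 400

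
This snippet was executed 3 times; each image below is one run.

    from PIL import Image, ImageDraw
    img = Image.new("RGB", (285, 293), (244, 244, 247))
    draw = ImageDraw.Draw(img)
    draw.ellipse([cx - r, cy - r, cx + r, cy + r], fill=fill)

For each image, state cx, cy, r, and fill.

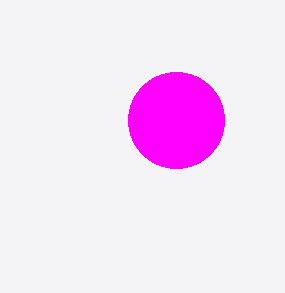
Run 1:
cx = 176, cy = 120, r = 48, fill = 'magenta'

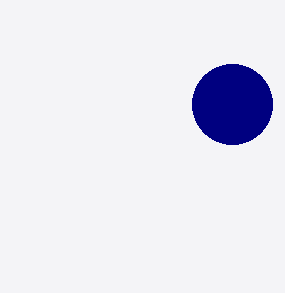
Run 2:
cx = 232, cy = 104, r = 40, fill = 'navy'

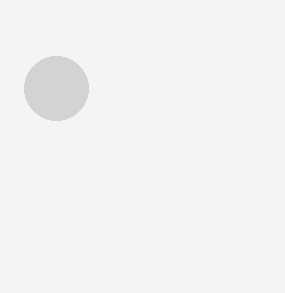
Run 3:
cx = 56
cy = 88
r = 32
fill = 'lightgray'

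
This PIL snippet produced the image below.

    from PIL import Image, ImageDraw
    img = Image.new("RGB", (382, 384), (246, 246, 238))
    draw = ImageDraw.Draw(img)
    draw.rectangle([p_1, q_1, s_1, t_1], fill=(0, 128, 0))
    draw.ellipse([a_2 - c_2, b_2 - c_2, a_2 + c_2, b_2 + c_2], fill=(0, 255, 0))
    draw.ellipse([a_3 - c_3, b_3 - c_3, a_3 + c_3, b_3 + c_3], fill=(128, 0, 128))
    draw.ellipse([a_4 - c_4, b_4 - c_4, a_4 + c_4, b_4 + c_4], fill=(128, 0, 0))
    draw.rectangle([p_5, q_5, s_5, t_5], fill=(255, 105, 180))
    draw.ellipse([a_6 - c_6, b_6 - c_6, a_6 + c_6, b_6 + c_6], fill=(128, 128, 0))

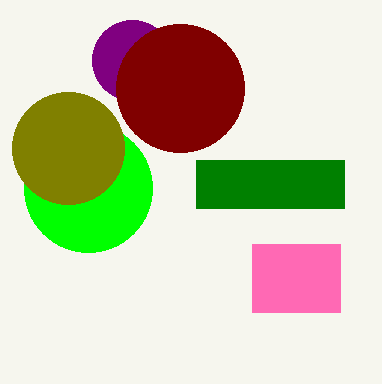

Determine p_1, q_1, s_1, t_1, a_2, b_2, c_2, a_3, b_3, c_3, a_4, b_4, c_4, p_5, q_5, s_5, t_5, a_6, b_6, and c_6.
p_1 = 196; q_1 = 160; s_1 = 344; t_1 = 208; a_2 = 88; b_2 = 188; c_2 = 64; a_3 = 132; b_3 = 60; c_3 = 40; a_4 = 180; b_4 = 88; c_4 = 64; p_5 = 252; q_5 = 244; s_5 = 340; t_5 = 312; a_6 = 68; b_6 = 148; c_6 = 56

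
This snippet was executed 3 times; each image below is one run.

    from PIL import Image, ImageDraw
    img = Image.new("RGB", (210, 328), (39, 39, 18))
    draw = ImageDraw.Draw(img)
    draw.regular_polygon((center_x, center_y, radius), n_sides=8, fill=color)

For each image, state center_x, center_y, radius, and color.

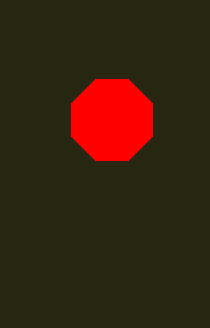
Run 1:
center_x = 112
center_y = 120
radius = 44
color = 'red'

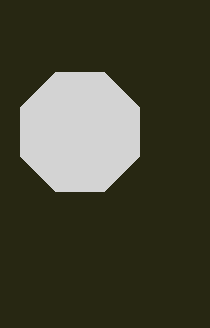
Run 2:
center_x = 80, center_y = 132, radius = 64, color = 'lightgray'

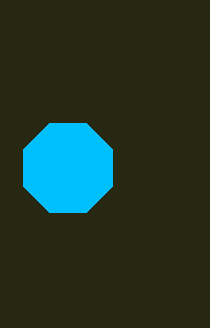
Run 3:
center_x = 68, center_y = 168, radius = 48, color = 'deepskyblue'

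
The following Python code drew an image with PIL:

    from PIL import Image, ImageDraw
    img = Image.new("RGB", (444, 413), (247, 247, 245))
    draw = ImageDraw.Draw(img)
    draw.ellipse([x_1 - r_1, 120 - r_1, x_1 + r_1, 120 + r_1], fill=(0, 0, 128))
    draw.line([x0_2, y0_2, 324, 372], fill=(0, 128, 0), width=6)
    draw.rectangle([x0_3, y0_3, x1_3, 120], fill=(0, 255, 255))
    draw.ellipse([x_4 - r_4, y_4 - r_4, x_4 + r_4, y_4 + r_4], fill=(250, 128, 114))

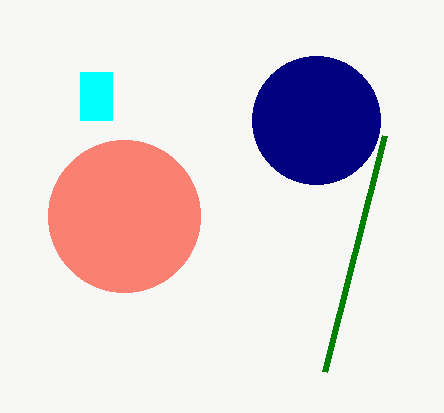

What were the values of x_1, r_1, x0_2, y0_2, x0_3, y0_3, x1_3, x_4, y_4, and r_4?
x_1 = 316; r_1 = 64; x0_2 = 384; y0_2 = 136; x0_3 = 80; y0_3 = 72; x1_3 = 112; x_4 = 124; y_4 = 216; r_4 = 76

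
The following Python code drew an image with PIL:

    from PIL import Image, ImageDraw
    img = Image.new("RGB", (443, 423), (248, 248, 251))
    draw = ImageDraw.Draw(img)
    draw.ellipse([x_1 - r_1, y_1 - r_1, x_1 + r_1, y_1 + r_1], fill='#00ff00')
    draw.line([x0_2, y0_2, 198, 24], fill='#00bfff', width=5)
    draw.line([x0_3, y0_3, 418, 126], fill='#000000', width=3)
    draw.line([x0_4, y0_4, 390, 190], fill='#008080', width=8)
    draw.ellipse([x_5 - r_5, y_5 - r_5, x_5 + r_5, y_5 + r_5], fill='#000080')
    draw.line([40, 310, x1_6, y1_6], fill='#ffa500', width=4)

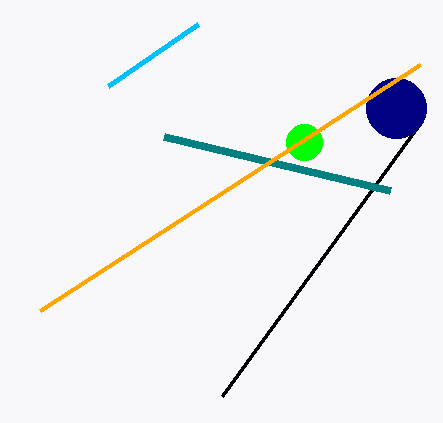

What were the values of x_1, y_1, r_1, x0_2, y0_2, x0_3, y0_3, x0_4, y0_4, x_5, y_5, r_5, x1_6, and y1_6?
x_1 = 304; y_1 = 142; r_1 = 18; x0_2 = 108; y0_2 = 86; x0_3 = 222; y0_3 = 396; x0_4 = 164; y0_4 = 136; x_5 = 396; y_5 = 108; r_5 = 30; x1_6 = 420; y1_6 = 64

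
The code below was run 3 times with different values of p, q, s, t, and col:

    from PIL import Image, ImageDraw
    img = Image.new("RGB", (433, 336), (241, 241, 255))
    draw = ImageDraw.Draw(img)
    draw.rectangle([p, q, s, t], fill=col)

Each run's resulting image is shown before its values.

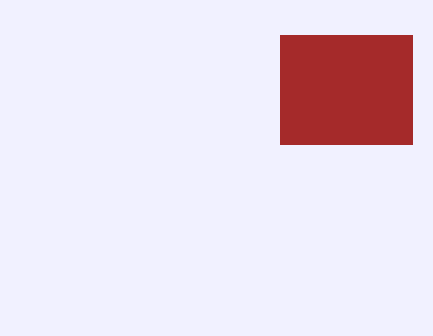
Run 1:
p = 280; q = 35; s = 412; t = 144; col = 'brown'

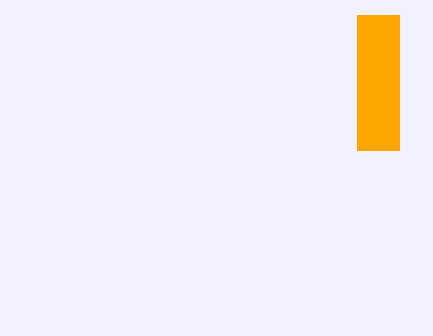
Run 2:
p = 357, q = 15, s = 399, t = 150, col = 'orange'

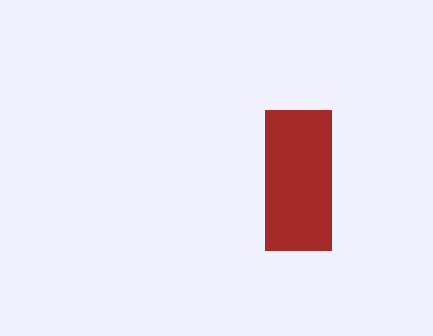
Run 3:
p = 265
q = 110
s = 331
t = 250
col = 'brown'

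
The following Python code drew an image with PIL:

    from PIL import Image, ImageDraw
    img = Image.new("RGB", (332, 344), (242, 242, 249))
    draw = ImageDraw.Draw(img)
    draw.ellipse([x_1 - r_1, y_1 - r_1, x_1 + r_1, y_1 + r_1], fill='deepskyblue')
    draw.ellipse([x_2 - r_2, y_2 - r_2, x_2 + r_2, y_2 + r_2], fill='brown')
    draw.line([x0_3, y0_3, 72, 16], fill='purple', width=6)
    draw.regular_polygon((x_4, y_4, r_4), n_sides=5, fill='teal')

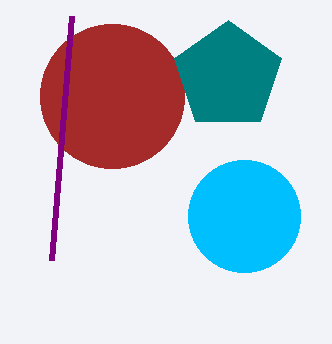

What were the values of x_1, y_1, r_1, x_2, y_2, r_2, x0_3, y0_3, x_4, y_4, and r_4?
x_1 = 244, y_1 = 216, r_1 = 56, x_2 = 112, y_2 = 96, r_2 = 72, x0_3 = 52, y0_3 = 260, x_4 = 228, y_4 = 76, r_4 = 56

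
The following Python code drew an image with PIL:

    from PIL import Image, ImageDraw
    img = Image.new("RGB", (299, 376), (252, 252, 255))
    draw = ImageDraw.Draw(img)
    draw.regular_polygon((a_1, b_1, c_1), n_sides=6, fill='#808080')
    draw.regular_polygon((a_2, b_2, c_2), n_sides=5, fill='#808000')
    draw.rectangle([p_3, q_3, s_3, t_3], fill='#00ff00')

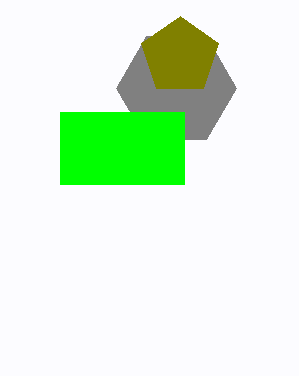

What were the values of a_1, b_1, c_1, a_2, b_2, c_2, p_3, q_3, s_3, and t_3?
a_1 = 176, b_1 = 88, c_1 = 60, a_2 = 180, b_2 = 56, c_2 = 40, p_3 = 60, q_3 = 112, s_3 = 184, t_3 = 184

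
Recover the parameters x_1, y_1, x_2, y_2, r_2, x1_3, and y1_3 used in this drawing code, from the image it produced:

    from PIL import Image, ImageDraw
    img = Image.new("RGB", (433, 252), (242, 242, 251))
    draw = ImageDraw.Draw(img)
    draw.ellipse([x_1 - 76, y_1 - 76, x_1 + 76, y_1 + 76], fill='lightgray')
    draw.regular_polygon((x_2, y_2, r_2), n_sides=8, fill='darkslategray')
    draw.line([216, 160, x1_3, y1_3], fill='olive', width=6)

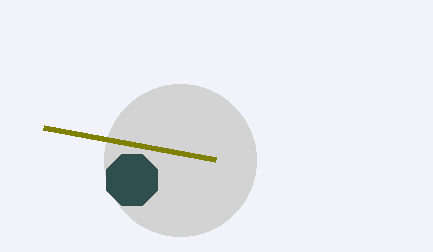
x_1 = 180, y_1 = 160, x_2 = 132, y_2 = 180, r_2 = 28, x1_3 = 44, y1_3 = 128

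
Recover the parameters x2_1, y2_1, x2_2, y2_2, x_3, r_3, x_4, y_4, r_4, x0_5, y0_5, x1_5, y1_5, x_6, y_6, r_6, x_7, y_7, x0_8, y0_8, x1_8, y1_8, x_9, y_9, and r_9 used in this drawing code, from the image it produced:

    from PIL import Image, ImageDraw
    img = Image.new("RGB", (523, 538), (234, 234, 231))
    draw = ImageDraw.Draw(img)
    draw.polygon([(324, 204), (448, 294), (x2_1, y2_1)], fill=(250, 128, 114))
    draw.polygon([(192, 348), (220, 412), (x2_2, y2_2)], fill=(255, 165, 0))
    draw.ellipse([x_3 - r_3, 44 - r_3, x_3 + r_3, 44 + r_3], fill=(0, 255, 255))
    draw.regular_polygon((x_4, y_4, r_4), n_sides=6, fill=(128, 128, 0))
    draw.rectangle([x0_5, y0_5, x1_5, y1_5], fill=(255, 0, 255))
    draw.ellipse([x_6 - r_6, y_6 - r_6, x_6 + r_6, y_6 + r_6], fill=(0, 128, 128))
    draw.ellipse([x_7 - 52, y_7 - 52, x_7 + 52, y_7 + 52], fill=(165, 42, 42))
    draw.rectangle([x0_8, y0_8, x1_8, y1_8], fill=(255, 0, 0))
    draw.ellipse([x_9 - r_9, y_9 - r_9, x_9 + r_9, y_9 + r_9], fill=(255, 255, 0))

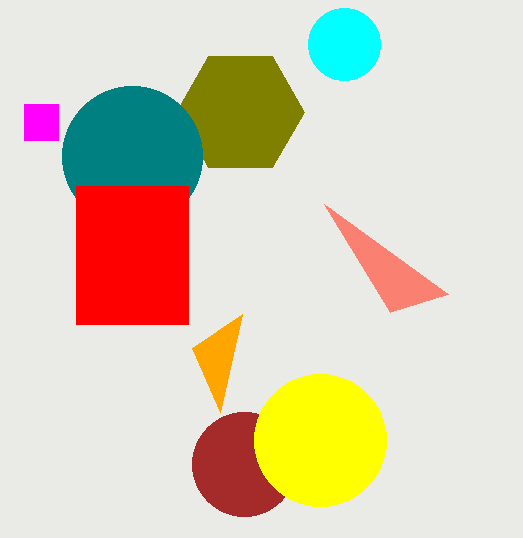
x2_1 = 390, y2_1 = 312, x2_2 = 242, y2_2 = 314, x_3 = 344, r_3 = 36, x_4 = 240, y_4 = 112, r_4 = 64, x0_5 = 24, y0_5 = 104, x1_5 = 58, y1_5 = 140, x_6 = 132, y_6 = 156, r_6 = 70, x_7 = 244, y_7 = 464, x0_8 = 76, y0_8 = 186, x1_8 = 188, y1_8 = 324, x_9 = 320, y_9 = 440, r_9 = 66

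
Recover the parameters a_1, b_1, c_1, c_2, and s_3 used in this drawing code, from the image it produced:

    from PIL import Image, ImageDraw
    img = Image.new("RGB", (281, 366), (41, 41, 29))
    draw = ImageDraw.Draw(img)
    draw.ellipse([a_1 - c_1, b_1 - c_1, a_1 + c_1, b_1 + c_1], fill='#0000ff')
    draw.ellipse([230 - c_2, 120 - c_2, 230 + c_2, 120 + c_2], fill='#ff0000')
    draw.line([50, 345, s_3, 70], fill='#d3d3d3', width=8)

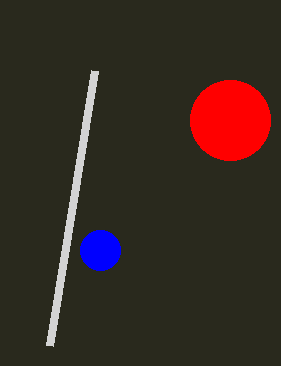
a_1 = 100
b_1 = 250
c_1 = 20
c_2 = 40
s_3 = 95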